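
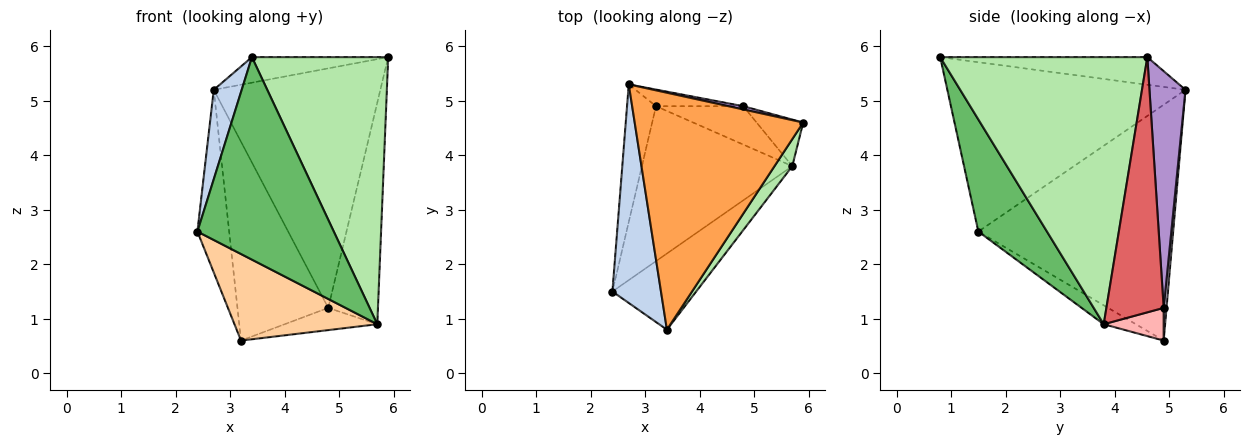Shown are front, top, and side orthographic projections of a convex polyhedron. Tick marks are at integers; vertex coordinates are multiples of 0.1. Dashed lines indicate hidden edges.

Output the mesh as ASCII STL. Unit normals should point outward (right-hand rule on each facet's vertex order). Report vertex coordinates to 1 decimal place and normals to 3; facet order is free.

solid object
 facet normal -0.980 0.160 -0.120
  outer loop
   vertex 3.2 4.9 0.6
   vertex 2.4 1.5 2.6
   vertex 2.7 5.3 5.2
  endloop
 endfacet
 facet normal -0.955 -0.112 0.274
  outer loop
   vertex 3.4 0.8 5.8
   vertex 2.7 5.3 5.2
   vertex 2.4 1.5 2.6
  endloop
 endfacet
 facet normal -0.161 0.106 0.981
  outer loop
   vertex 3.4 0.8 5.8
   vertex 5.9 4.6 5.8
   vertex 2.7 5.3 5.2
  endloop
 endfacet
 facet normal -0.109 -0.485 -0.868
  outer loop
   vertex 5.7 3.8 0.9
   vertex 2.4 1.5 2.6
   vertex 3.2 4.9 0.6
  endloop
 endfacet
 facet normal 0.426 -0.847 -0.318
  outer loop
   vertex 5.7 3.8 0.9
   vertex 3.4 0.8 5.8
   vertex 2.4 1.5 2.6
  endloop
 endfacet
 facet normal 0.834 -0.549 0.056
  outer loop
   vertex 5.7 3.8 0.9
   vertex 5.9 4.6 5.8
   vertex 3.4 0.8 5.8
  endloop
 endfacet
 facet normal 0.748 0.649 -0.137
  outer loop
   vertex 4.8 4.9 1.2
   vertex 5.9 4.6 5.8
   vertex 5.7 3.8 0.9
  endloop
 endfacet
 facet normal 0.309 0.477 -0.823
  outer loop
   vertex 4.8 4.9 1.2
   vertex 5.7 3.8 0.9
   vertex 3.2 4.9 0.6
  endloop
 endfacet
 facet normal 0.211 0.977 0.013
  outer loop
   vertex 4.8 4.9 1.2
   vertex 2.7 5.3 5.2
   vertex 5.9 4.6 5.8
  endloop
 endfacet
 facet normal 0.031 0.996 -0.083
  outer loop
   vertex 4.8 4.9 1.2
   vertex 3.2 4.9 0.6
   vertex 2.7 5.3 5.2
  endloop
 endfacet
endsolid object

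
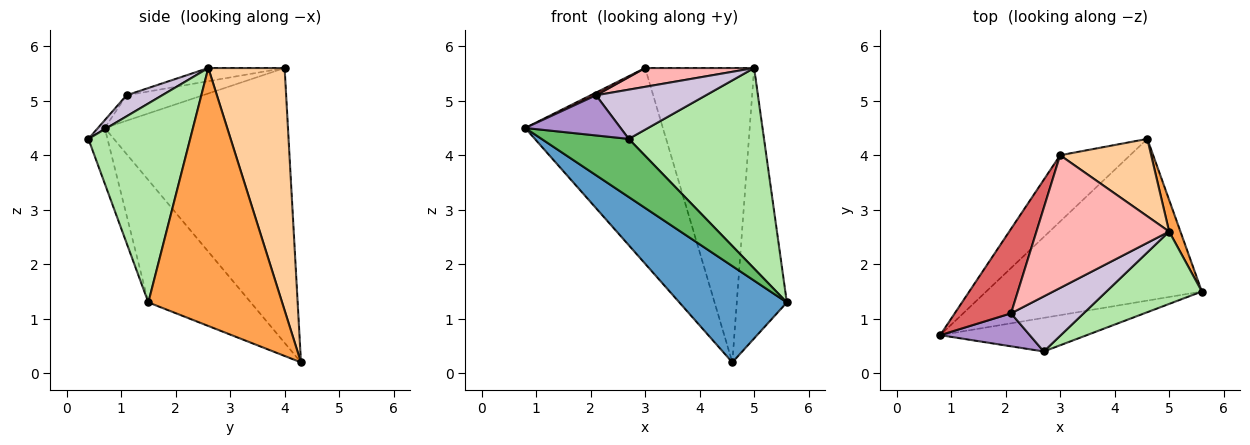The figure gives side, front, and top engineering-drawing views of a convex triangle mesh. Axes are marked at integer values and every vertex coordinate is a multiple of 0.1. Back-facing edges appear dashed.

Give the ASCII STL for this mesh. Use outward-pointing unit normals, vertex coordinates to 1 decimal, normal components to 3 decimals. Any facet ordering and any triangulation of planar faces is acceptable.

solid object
 facet normal -0.438 -0.460 -0.772
  outer loop
   vertex 4.6 4.3 0.2
   vertex 5.6 1.5 1.3
   vertex 0.8 0.7 4.5
  endloop
 endfacet
 facet normal -0.783 0.589 -0.199
  outer loop
   vertex 3.0 4.0 5.6
   vertex 4.6 4.3 0.2
   vertex 0.8 0.7 4.5
  endloop
 endfacet
 facet normal 0.936 0.350 0.041
  outer loop
   vertex 5.0 2.6 5.6
   vertex 5.6 1.5 1.3
   vertex 4.6 4.3 0.2
  endloop
 endfacet
 facet normal 0.561 0.801 0.211
  outer loop
   vertex 5.0 2.6 5.6
   vertex 4.6 4.3 0.2
   vertex 3.0 4.0 5.6
  endloop
 endfacet
 facet normal -0.186 -0.851 -0.492
  outer loop
   vertex 2.7 0.4 4.3
   vertex 0.8 0.7 4.5
   vertex 5.6 1.5 1.3
  endloop
 endfacet
 facet normal 0.578 -0.768 0.277
  outer loop
   vertex 2.7 0.4 4.3
   vertex 5.6 1.5 1.3
   vertex 5.0 2.6 5.6
  endloop
 endfacet
 facet normal -0.411 -0.029 0.911
  outer loop
   vertex 2.1 1.1 5.1
   vertex 3.0 4.0 5.6
   vertex 0.8 0.7 4.5
  endloop
 endfacet
 facet normal -0.098 -0.140 0.985
  outer loop
   vertex 2.1 1.1 5.1
   vertex 5.0 2.6 5.6
   vertex 3.0 4.0 5.6
  endloop
 endfacet
 facet normal -0.055 -0.772 0.634
  outer loop
   vertex 2.1 1.1 5.1
   vertex 0.8 0.7 4.5
   vertex 2.7 0.4 4.3
  endloop
 endfacet
 facet normal 0.211 -0.652 0.729
  outer loop
   vertex 2.1 1.1 5.1
   vertex 2.7 0.4 4.3
   vertex 5.0 2.6 5.6
  endloop
 endfacet
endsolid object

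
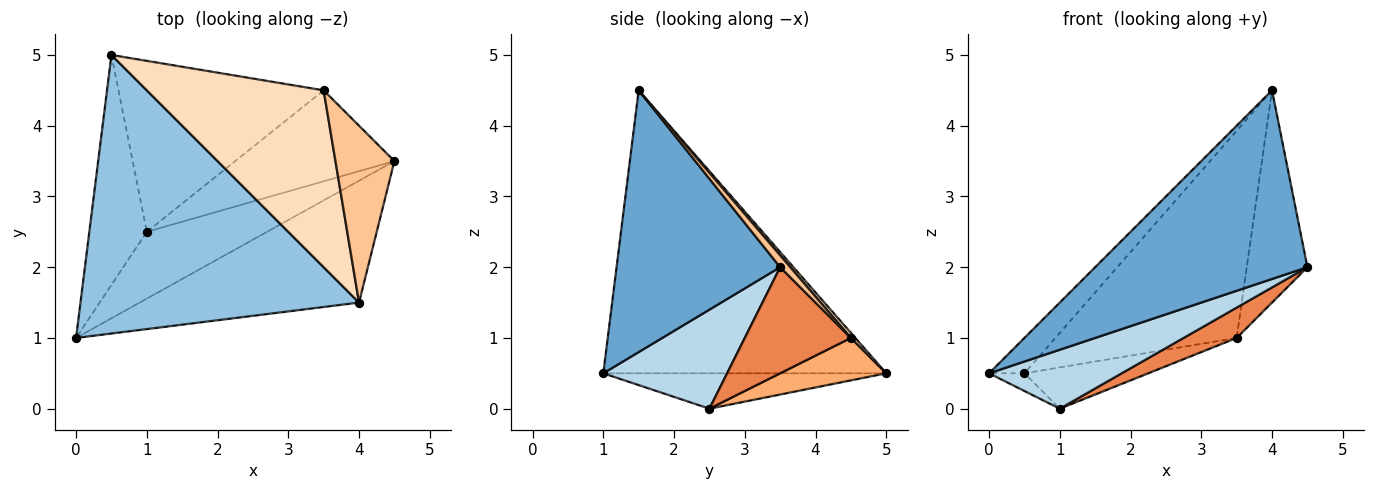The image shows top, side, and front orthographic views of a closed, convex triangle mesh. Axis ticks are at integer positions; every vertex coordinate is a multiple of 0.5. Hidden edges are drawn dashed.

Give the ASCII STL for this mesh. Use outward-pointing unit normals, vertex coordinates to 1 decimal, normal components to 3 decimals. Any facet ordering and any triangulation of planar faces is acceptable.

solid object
 facet normal 0.544 -0.705 -0.455
  outer loop
   vertex 4.0 1.5 4.5
   vertex 0.0 1.0 0.5
   vertex 4.5 3.5 2.0
  endloop
 endfacet
 facet normal -0.710 0.089 0.699
  outer loop
   vertex 4.0 1.5 4.5
   vertex 0.5 5.0 0.5
   vertex 0.0 1.0 0.5
  endloop
 endfacet
 facet normal 0.525 -0.563 -0.638
  outer loop
   vertex 1.0 2.5 0.0
   vertex 4.5 3.5 2.0
   vertex 0.0 1.0 0.5
  endloop
 endfacet
 facet normal -0.523 0.065 -0.850
  outer loop
   vertex 1.0 2.5 0.0
   vertex 0.0 1.0 0.5
   vertex 0.5 5.0 0.5
  endloop
 endfacet
 facet normal 0.535 -0.267 -0.802
  outer loop
   vertex 3.5 4.5 1.0
   vertex 4.5 3.5 2.0
   vertex 1.0 2.5 0.0
  endloop
 endfacet
 facet normal 0.197 0.230 -0.953
  outer loop
   vertex 3.5 4.5 1.0
   vertex 1.0 2.5 0.0
   vertex 0.5 5.0 0.5
  endloop
 endfacet
 facet normal 0.127 0.762 0.635
  outer loop
   vertex 3.5 4.5 1.0
   vertex 4.0 1.5 4.5
   vertex 4.5 3.5 2.0
  endloop
 endfacet
 facet normal 0.019 0.760 0.649
  outer loop
   vertex 3.5 4.5 1.0
   vertex 0.5 5.0 0.5
   vertex 4.0 1.5 4.5
  endloop
 endfacet
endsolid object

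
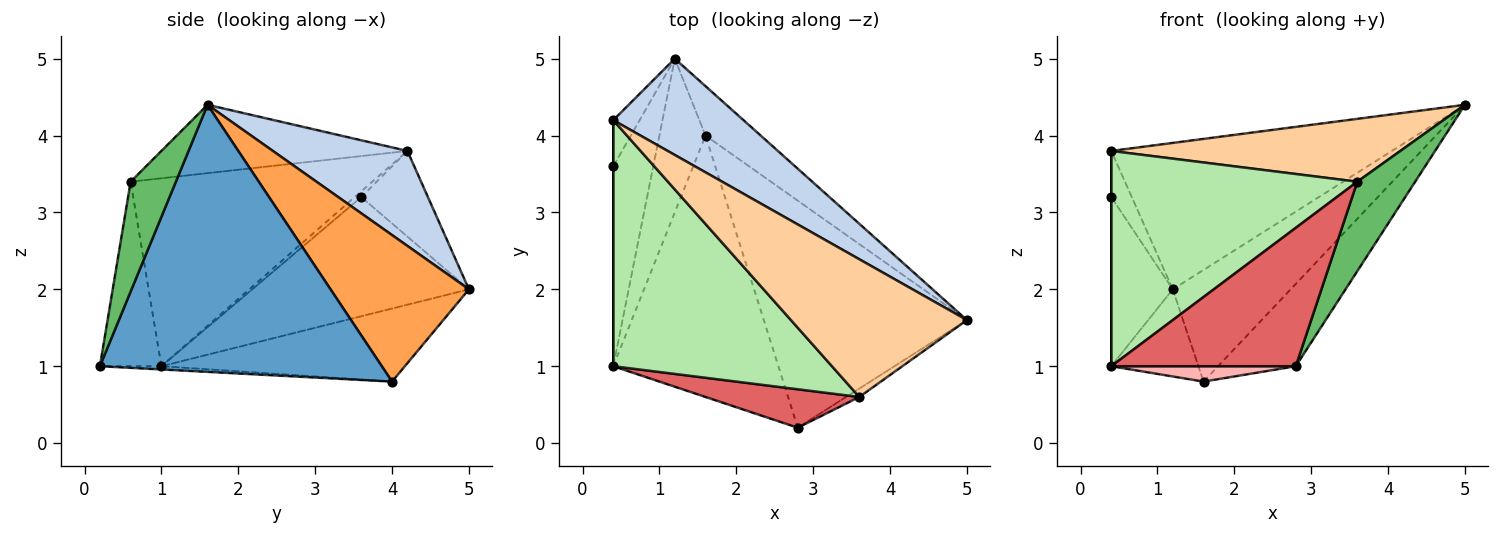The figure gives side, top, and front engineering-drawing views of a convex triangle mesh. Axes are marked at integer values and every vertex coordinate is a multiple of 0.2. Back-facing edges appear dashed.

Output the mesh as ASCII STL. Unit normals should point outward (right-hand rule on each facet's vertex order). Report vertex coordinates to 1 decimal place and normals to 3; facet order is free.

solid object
 facet normal 0.777 0.214 -0.591
  outer loop
   vertex 1.6 4.0 0.8
   vertex 5.0 1.6 4.4
   vertex 2.8 0.2 1.0
  endloop
 endfacet
 facet normal 0.372 0.776 0.510
  outer loop
   vertex 1.2 5.0 2.0
   vertex 0.4 4.2 3.8
   vertex 5.0 1.6 4.4
  endloop
 endfacet
 facet normal 0.732 0.623 -0.276
  outer loop
   vertex 1.2 5.0 2.0
   vertex 5.0 1.6 4.4
   vertex 1.6 4.0 0.8
  endloop
 endfacet
 facet normal -0.333 -0.391 0.858
  outer loop
   vertex 3.6 0.6 3.4
   vertex 5.0 1.6 4.4
   vertex 0.4 4.2 3.8
  endloop
 endfacet
 facet normal 0.614 -0.786 -0.074
  outer loop
   vertex 3.6 0.6 3.4
   vertex 2.8 0.2 1.0
   vertex 5.0 1.6 4.4
  endloop
 endfacet
 facet normal -0.543 -0.553 0.632
  outer loop
   vertex 0.4 1.0 1.0
   vertex 3.6 0.6 3.4
   vertex 0.4 4.2 3.8
  endloop
 endfacet
 facet normal -0.306 -0.917 0.255
  outer loop
   vertex 0.4 1.0 1.0
   vertex 2.8 0.2 1.0
   vertex 3.6 0.6 3.4
  endloop
 endfacet
 facet normal -0.020 -0.059 -0.998
  outer loop
   vertex 0.4 1.0 1.0
   vertex 1.6 4.0 0.8
   vertex 2.8 0.2 1.0
  endloop
 endfacet
 facet normal -0.809 0.290 -0.511
  outer loop
   vertex 0.4 1.0 1.0
   vertex 1.2 5.0 2.0
   vertex 1.6 4.0 0.8
  endloop
 endfacet
 facet normal -0.917 0.282 -0.282
  outer loop
   vertex 0.4 3.6 3.2
   vertex 0.4 4.2 3.8
   vertex 1.2 5.0 2.0
  endloop
 endfacet
 facet normal -1.000 0.000 0.000
  outer loop
   vertex 0.4 3.6 3.2
   vertex 0.4 1.0 1.0
   vertex 0.4 4.2 3.8
  endloop
 endfacet
 facet normal -0.915 0.260 -0.307
  outer loop
   vertex 0.4 3.6 3.2
   vertex 1.2 5.0 2.0
   vertex 0.4 1.0 1.0
  endloop
 endfacet
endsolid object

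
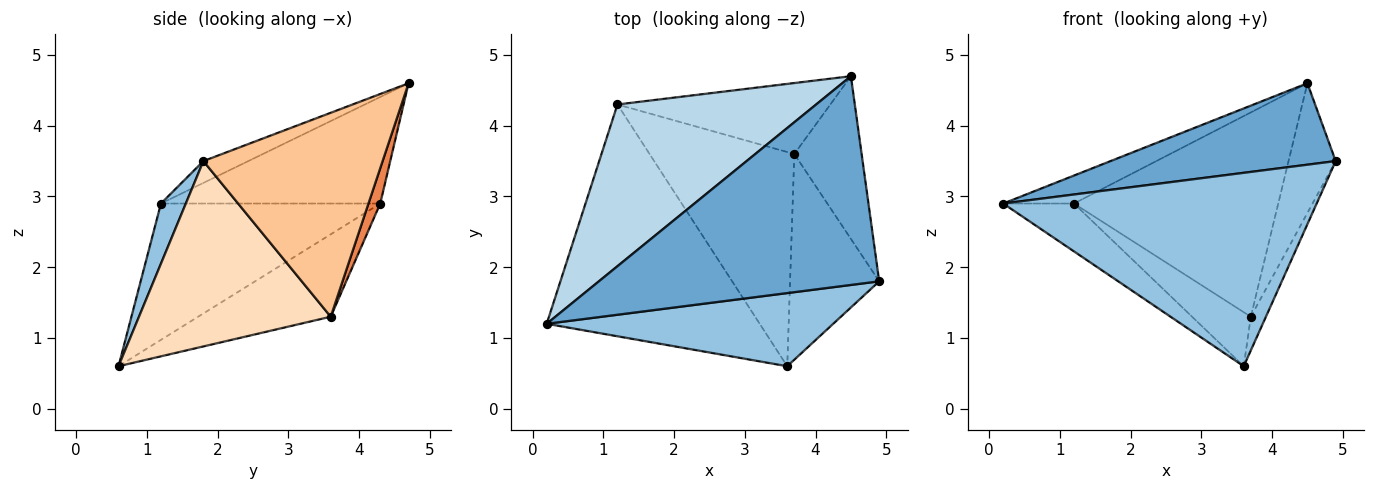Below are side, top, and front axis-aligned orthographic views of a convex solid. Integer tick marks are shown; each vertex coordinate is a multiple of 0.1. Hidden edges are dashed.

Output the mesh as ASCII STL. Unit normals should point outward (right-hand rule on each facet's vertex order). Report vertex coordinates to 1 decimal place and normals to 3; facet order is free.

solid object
 facet normal -0.072 -0.362 0.929
  outer loop
   vertex 4.5 4.7 4.6
   vertex 0.2 1.2 2.9
   vertex 4.9 1.8 3.5
  endloop
 endfacet
 facet normal 0.074 -0.933 0.353
  outer loop
   vertex 3.6 0.6 0.6
   vertex 4.9 1.8 3.5
   vertex 0.2 1.2 2.9
  endloop
 endfacet
 facet normal -0.467 0.151 0.871
  outer loop
   vertex 1.2 4.3 2.9
   vertex 0.2 1.2 2.9
   vertex 4.5 4.7 4.6
  endloop
 endfacet
 facet normal -0.531 0.171 -0.830
  outer loop
   vertex 1.2 4.3 2.9
   vertex 3.6 0.6 0.6
   vertex 0.2 1.2 2.9
  endloop
 endfacet
 facet normal 0.054 0.943 -0.328
  outer loop
   vertex 3.7 3.6 1.3
   vertex 1.2 4.3 2.9
   vertex 4.5 4.7 4.6
  endloop
 endfacet
 facet normal -0.483 0.214 -0.849
  outer loop
   vertex 3.7 3.6 1.3
   vertex 3.6 0.6 0.6
   vertex 1.2 4.3 2.9
  endloop
 endfacet
 facet normal 0.921 0.242 -0.304
  outer loop
   vertex 3.7 3.6 1.3
   vertex 4.5 4.7 4.6
   vertex 4.9 1.8 3.5
  endloop
 endfacet
 facet normal 0.899 0.071 -0.432
  outer loop
   vertex 3.7 3.6 1.3
   vertex 4.9 1.8 3.5
   vertex 3.6 0.6 0.6
  endloop
 endfacet
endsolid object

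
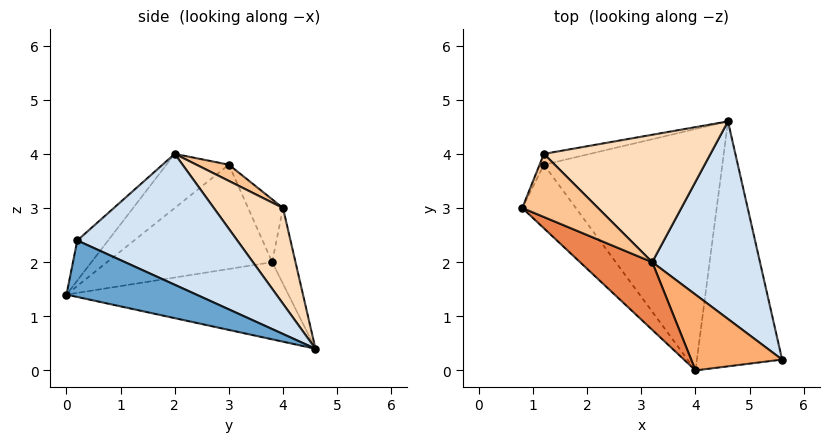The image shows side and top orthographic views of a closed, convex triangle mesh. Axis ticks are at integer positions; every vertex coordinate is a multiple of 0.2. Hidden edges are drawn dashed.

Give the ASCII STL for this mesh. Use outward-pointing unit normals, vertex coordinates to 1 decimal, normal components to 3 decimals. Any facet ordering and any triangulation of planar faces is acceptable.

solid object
 facet normal 0.536 -0.246 -0.808
  outer loop
   vertex 4.0 0.0 1.4
   vertex 4.6 4.6 0.4
   vertex 5.6 0.2 2.4
  endloop
 endfacet
 facet normal -0.768 -0.504 -0.395
  outer loop
   vertex 1.2 3.8 2.0
   vertex 4.0 0.0 1.4
   vertex 0.8 3.0 3.8
  endloop
 endfacet
 facet normal -0.393 -0.146 -0.908
  outer loop
   vertex 1.2 3.8 2.0
   vertex 4.6 4.6 0.4
   vertex 4.0 0.0 1.4
  endloop
 endfacet
 facet normal 0.700 0.421 0.576
  outer loop
   vertex 3.2 2.0 4.0
   vertex 5.6 0.2 2.4
   vertex 4.6 4.6 0.4
  endloop
 endfacet
 facet normal -0.369 -0.788 0.493
  outer loop
   vertex 3.2 2.0 4.0
   vertex 0.8 3.0 3.8
   vertex 4.0 0.0 1.4
  endloop
 endfacet
 facet normal -0.240 -0.804 0.544
  outer loop
   vertex 3.2 2.0 4.0
   vertex 4.0 0.0 1.4
   vertex 5.6 0.2 2.4
  endloop
 endfacet
 facet normal 0.172 0.573 0.802
  outer loop
   vertex 1.2 4.0 3.0
   vertex 0.8 3.0 3.8
   vertex 3.2 2.0 4.0
  endloop
 endfacet
 facet normal 0.365 0.682 0.634
  outer loop
   vertex 1.2 4.0 3.0
   vertex 3.2 2.0 4.0
   vertex 4.6 4.6 0.4
  endloop
 endfacet
 facet normal -0.943 0.325 -0.065
  outer loop
   vertex 1.2 4.0 3.0
   vertex 1.2 3.8 2.0
   vertex 0.8 3.0 3.8
  endloop
 endfacet
 facet normal -0.307 0.933 -0.187
  outer loop
   vertex 1.2 4.0 3.0
   vertex 4.6 4.6 0.4
   vertex 1.2 3.8 2.0
  endloop
 endfacet
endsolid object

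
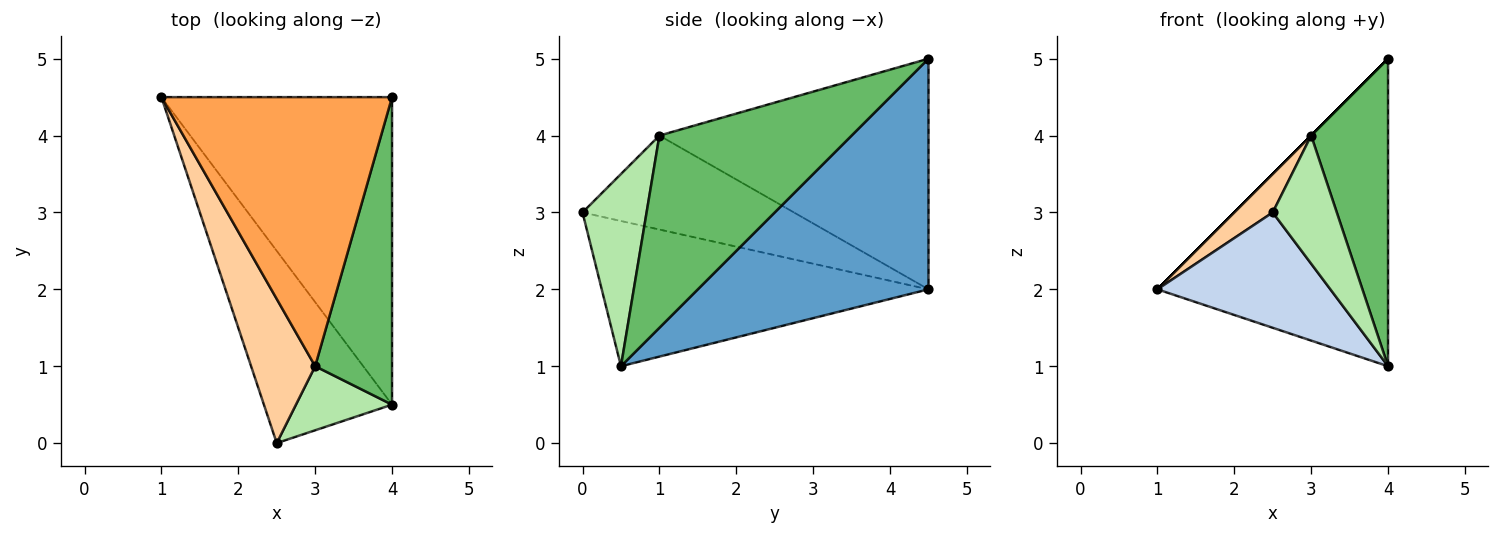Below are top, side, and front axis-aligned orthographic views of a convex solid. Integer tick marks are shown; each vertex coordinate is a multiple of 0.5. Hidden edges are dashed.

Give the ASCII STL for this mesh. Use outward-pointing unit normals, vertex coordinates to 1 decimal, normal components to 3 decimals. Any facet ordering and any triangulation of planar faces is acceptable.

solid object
 facet normal 0.577 0.577 -0.577
  outer loop
   vertex 4.0 0.5 1.0
   vertex 1.0 4.5 2.0
   vertex 4.0 4.5 5.0
  endloop
 endfacet
 facet normal -0.697 -0.369 -0.615
  outer loop
   vertex 4.0 0.5 1.0
   vertex 2.5 0.0 3.0
   vertex 1.0 4.5 2.0
  endloop
 endfacet
 facet normal -0.707 0.000 0.707
  outer loop
   vertex 3.0 1.0 4.0
   vertex 4.0 4.5 5.0
   vertex 1.0 4.5 2.0
  endloop
 endfacet
 facet normal -0.817 -0.149 0.557
  outer loop
   vertex 3.0 1.0 4.0
   vertex 1.0 4.5 2.0
   vertex 2.5 0.0 3.0
  endloop
 endfacet
 facet normal 0.870 -0.348 0.348
  outer loop
   vertex 3.0 1.0 4.0
   vertex 4.0 0.5 1.0
   vertex 4.0 4.5 5.0
  endloop
 endfacet
 facet normal 0.667 -0.667 0.333
  outer loop
   vertex 3.0 1.0 4.0
   vertex 2.5 0.0 3.0
   vertex 4.0 0.5 1.0
  endloop
 endfacet
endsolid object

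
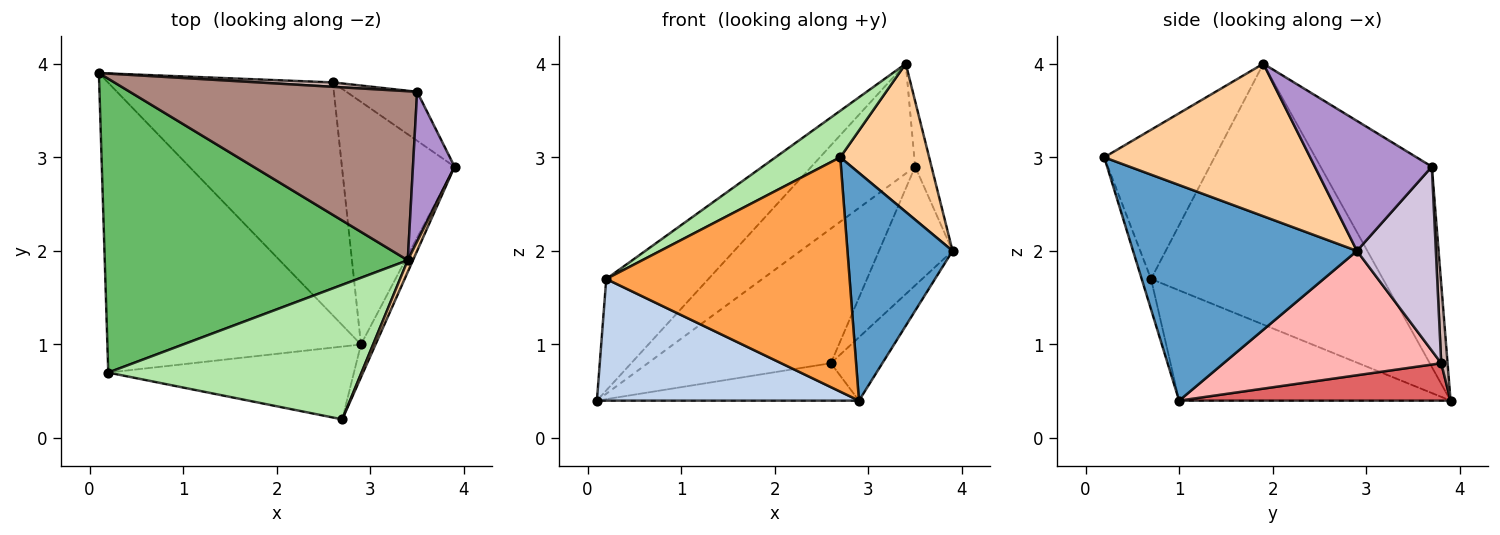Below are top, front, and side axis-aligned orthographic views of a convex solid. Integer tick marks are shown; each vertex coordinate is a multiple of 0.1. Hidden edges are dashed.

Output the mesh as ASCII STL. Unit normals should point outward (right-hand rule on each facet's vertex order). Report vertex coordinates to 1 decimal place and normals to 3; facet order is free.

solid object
 facet normal 0.904 -0.424 -0.061
  outer loop
   vertex 2.9 1.0 0.4
   vertex 3.9 2.9 2.0
   vertex 2.7 0.2 3.0
  endloop
 endfacet
 facet normal -0.372 -0.359 -0.856
  outer loop
   vertex 0.2 0.7 1.7
   vertex 0.1 3.9 0.4
   vertex 2.9 1.0 0.4
  endloop
 endfacet
 facet normal -0.037 -0.954 -0.296
  outer loop
   vertex 0.2 0.7 1.7
   vertex 2.9 1.0 0.4
   vertex 2.7 0.2 3.0
  endloop
 endfacet
 facet normal 0.918 -0.396 0.031
  outer loop
   vertex 3.4 1.9 4.0
   vertex 2.7 0.2 3.0
   vertex 3.9 2.9 2.0
  endloop
 endfacet
 facet normal -0.627 0.276 0.728
  outer loop
   vertex 3.4 1.9 4.0
   vertex 0.1 3.9 0.4
   vertex 0.2 0.7 1.7
  endloop
 endfacet
 facet normal -0.486 -0.285 0.826
  outer loop
   vertex 3.4 1.9 4.0
   vertex 0.2 0.7 1.7
   vertex 2.7 0.2 3.0
  endloop
 endfacet
 facet normal 0.162 0.157 -0.974
  outer loop
   vertex 2.6 3.8 0.8
   vertex 2.9 1.0 0.4
   vertex 0.1 3.9 0.4
  endloop
 endfacet
 facet normal 0.730 0.173 -0.661
  outer loop
   vertex 2.6 3.8 0.8
   vertex 3.9 2.9 2.0
   vertex 2.9 1.0 0.4
  endloop
 endfacet
 facet normal 0.944 0.132 0.302
  outer loop
   vertex 3.5 3.7 2.9
   vertex 3.4 1.9 4.0
   vertex 3.9 2.9 2.0
  endloop
 endfacet
 facet normal 0.704 0.656 -0.271
  outer loop
   vertex 3.5 3.7 2.9
   vertex 3.9 2.9 2.0
   vertex 2.6 3.8 0.8
  endloop
 endfacet
 facet normal -0.505 0.470 0.724
  outer loop
   vertex 3.5 3.7 2.9
   vertex 0.1 3.9 0.4
   vertex 3.4 1.9 4.0
  endloop
 endfacet
 facet normal 0.035 0.999 0.033
  outer loop
   vertex 3.5 3.7 2.9
   vertex 2.6 3.8 0.8
   vertex 0.1 3.9 0.4
  endloop
 endfacet
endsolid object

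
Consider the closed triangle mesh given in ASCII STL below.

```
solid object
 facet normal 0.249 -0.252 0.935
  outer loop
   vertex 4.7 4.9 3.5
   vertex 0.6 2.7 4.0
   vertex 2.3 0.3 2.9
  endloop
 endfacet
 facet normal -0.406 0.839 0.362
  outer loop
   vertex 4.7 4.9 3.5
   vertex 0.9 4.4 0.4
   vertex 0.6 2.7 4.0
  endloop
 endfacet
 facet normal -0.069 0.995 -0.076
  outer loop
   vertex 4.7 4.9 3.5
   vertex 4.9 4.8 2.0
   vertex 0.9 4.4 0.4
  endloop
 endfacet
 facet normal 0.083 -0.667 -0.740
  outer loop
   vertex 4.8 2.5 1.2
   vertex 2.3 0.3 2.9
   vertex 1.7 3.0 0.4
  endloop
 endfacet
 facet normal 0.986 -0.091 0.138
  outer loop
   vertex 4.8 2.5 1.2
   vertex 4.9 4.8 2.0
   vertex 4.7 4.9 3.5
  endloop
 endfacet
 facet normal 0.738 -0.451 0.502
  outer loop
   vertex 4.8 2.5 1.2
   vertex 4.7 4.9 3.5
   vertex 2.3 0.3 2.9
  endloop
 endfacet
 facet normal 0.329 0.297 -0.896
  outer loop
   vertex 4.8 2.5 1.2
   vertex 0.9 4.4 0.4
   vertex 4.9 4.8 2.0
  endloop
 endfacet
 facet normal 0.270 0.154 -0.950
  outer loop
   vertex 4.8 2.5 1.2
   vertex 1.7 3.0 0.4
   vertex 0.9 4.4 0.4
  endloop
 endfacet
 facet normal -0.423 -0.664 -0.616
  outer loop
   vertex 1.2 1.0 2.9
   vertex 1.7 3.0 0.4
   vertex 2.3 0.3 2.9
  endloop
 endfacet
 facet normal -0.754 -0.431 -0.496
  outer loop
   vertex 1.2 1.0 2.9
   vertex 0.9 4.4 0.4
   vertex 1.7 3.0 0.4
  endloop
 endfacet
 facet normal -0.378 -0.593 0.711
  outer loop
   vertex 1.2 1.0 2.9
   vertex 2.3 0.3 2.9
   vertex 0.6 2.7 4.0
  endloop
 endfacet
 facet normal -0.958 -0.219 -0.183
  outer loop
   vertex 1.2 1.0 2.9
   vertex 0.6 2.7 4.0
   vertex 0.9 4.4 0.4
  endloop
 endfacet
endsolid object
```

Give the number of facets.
12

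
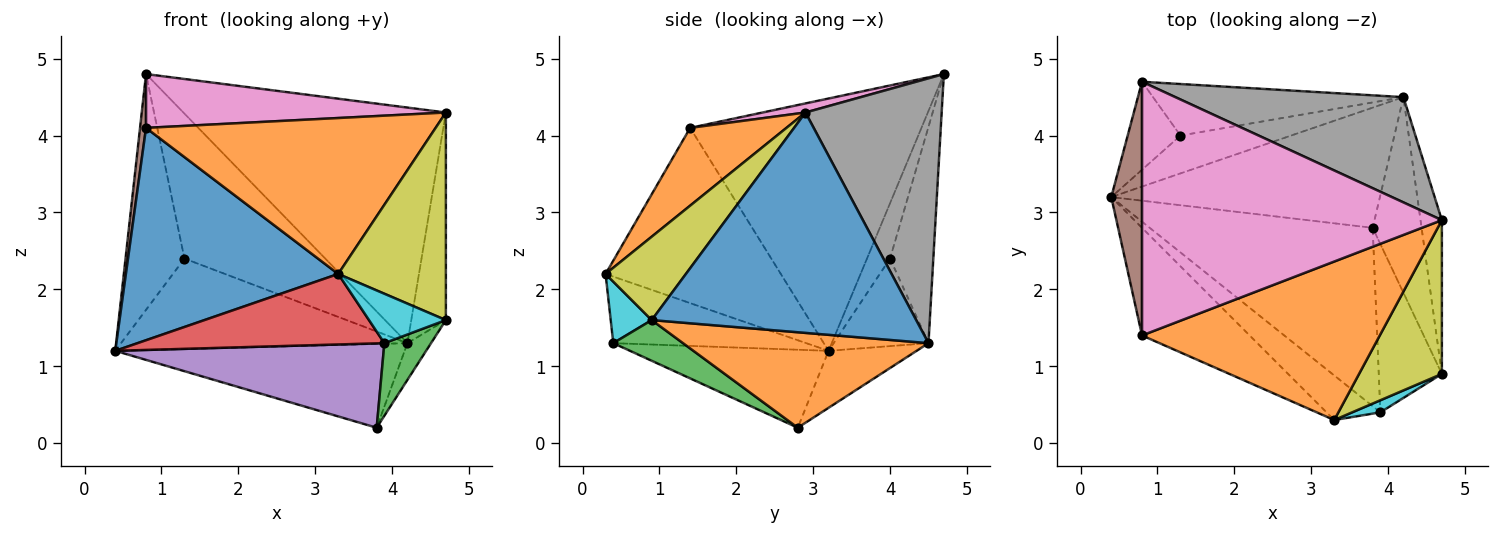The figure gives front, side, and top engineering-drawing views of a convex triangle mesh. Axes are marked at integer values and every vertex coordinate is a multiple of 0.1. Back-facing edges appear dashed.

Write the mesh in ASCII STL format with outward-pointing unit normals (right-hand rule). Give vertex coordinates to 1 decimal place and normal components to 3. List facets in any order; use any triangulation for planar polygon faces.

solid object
 facet normal -0.593 -0.718 -0.364
  outer loop
   vertex 0.8 1.4 4.1
   vertex 0.4 3.2 1.2
   vertex 3.3 0.3 2.2
  endloop
 endfacet
 facet normal 0.227 -0.683 0.694
  outer loop
   vertex 0.8 1.4 4.1
   vertex 3.3 0.3 2.2
   vertex 4.7 2.9 4.3
  endloop
 endfacet
 facet normal -0.171 0.563 -0.808
  outer loop
   vertex 4.2 4.5 1.3
   vertex 3.8 2.8 0.2
   vertex 0.4 3.2 1.2
  endloop
 endfacet
 facet normal -0.551 -0.705 -0.446
  outer loop
   vertex 3.9 0.4 1.3
   vertex 3.3 0.3 2.2
   vertex 0.4 3.2 1.2
  endloop
 endfacet
 facet normal -0.301 -0.408 -0.862
  outer loop
   vertex 3.9 0.4 1.3
   vertex 0.4 3.2 1.2
   vertex 3.8 2.8 0.2
  endloop
 endfacet
 facet normal -0.992 -0.026 0.121
  outer loop
   vertex 0.8 4.7 4.8
   vertex 0.4 3.2 1.2
   vertex 0.8 1.4 4.1
  endloop
 endfacet
 facet normal 0.030 -0.207 0.978
  outer loop
   vertex 0.8 4.7 4.8
   vertex 0.8 1.4 4.1
   vertex 4.7 2.9 4.3
  endloop
 endfacet
 facet normal 0.428 0.825 0.369
  outer loop
   vertex 0.8 4.7 4.8
   vertex 4.7 2.9 4.3
   vertex 4.2 4.5 1.3
  endloop
 endfacet
 facet normal 0.514 -0.689 0.511
  outer loop
   vertex 4.7 0.9 1.6
   vertex 4.7 2.9 4.3
   vertex 3.3 0.3 2.2
  endloop
 endfacet
 facet normal 0.460 -0.863 0.211
  outer loop
   vertex 4.7 0.9 1.6
   vertex 3.3 0.3 2.2
   vertex 3.9 0.4 1.3
  endloop
 endfacet
 facet normal 0.987 0.129 -0.096
  outer loop
   vertex 4.7 0.9 1.6
   vertex 4.2 4.5 1.3
   vertex 4.7 2.9 4.3
  endloop
 endfacet
 facet normal 0.887 0.085 -0.454
  outer loop
   vertex 4.7 0.9 1.6
   vertex 3.8 2.8 0.2
   vertex 4.2 4.5 1.3
  endloop
 endfacet
 facet normal 0.509 -0.341 -0.790
  outer loop
   vertex 4.7 0.9 1.6
   vertex 3.9 0.4 1.3
   vertex 3.8 2.8 0.2
  endloop
 endfacet
 facet normal -0.292 0.882 -0.369
  outer loop
   vertex 1.3 4.0 2.4
   vertex 4.2 4.5 1.3
   vertex 0.4 3.2 1.2
  endloop
 endfacet
 facet normal -0.344 0.880 -0.328
  outer loop
   vertex 1.3 4.0 2.4
   vertex 0.4 3.2 1.2
   vertex 0.8 4.7 4.8
  endloop
 endfacet
 facet normal -0.278 0.905 -0.322
  outer loop
   vertex 1.3 4.0 2.4
   vertex 0.8 4.7 4.8
   vertex 4.2 4.5 1.3
  endloop
 endfacet
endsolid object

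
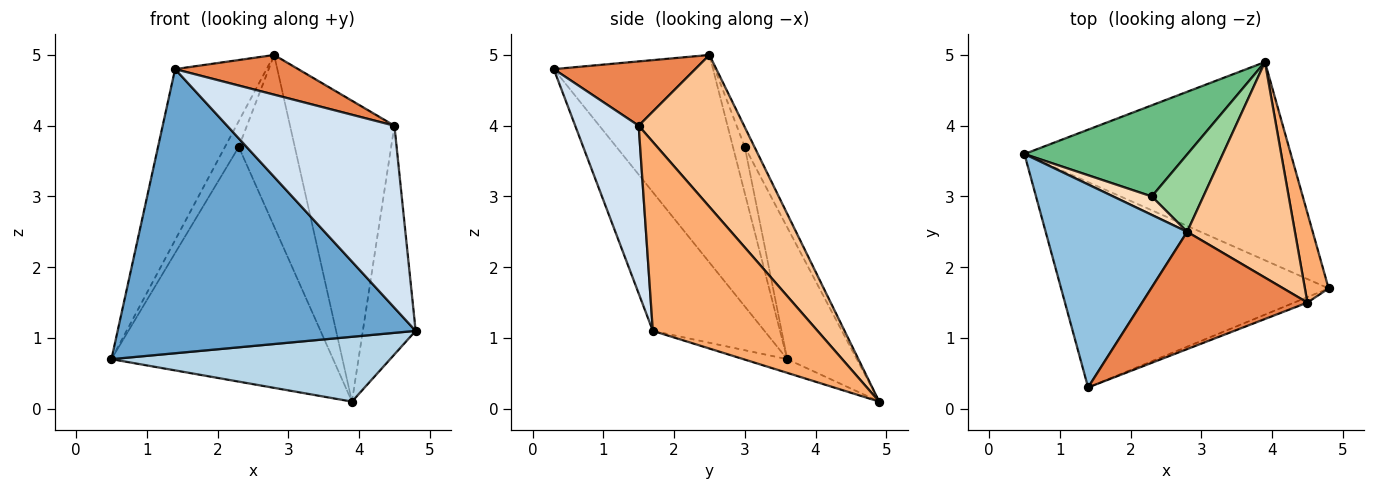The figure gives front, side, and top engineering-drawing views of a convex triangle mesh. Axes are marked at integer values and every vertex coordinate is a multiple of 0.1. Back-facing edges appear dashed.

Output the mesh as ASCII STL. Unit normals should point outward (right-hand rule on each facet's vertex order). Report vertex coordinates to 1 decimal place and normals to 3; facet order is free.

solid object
 facet normal -0.291 -0.776 -0.560
  outer loop
   vertex 1.4 0.3 4.8
   vertex 0.5 3.6 0.7
   vertex 4.8 1.7 1.1
  endloop
 endfacet
 facet normal -0.746 0.429 0.509
  outer loop
   vertex 2.8 2.5 5.0
   vertex 0.5 3.6 0.7
   vertex 1.4 0.3 4.8
  endloop
 endfacet
 facet normal -0.049 -0.310 -0.949
  outer loop
   vertex 3.9 4.9 0.1
   vertex 4.8 1.7 1.1
   vertex 0.5 3.6 0.7
  endloop
 endfacet
 facet normal 0.355 -0.935 -0.028
  outer loop
   vertex 4.5 1.5 4.0
   vertex 1.4 0.3 4.8
   vertex 4.8 1.7 1.1
  endloop
 endfacet
 facet normal 0.346 -0.301 0.889
  outer loop
   vertex 4.5 1.5 4.0
   vertex 2.8 2.5 5.0
   vertex 1.4 0.3 4.8
  endloop
 endfacet
 facet normal 0.946 0.303 0.119
  outer loop
   vertex 4.5 1.5 4.0
   vertex 4.8 1.7 1.1
   vertex 3.9 4.9 0.1
  endloop
 endfacet
 facet normal 0.634 0.628 0.450
  outer loop
   vertex 4.5 1.5 4.0
   vertex 3.9 4.9 0.1
   vertex 2.8 2.5 5.0
  endloop
 endfacet
 facet normal -0.572 0.667 0.477
  outer loop
   vertex 2.3 3.0 3.7
   vertex 0.5 3.6 0.7
   vertex 2.8 2.5 5.0
  endloop
 endfacet
 facet normal -0.281 0.895 0.347
  outer loop
   vertex 2.3 3.0 3.7
   vertex 3.9 4.9 0.1
   vertex 0.5 3.6 0.7
  endloop
 endfacet
 facet normal -0.155 0.900 0.406
  outer loop
   vertex 2.3 3.0 3.7
   vertex 2.8 2.5 5.0
   vertex 3.9 4.9 0.1
  endloop
 endfacet
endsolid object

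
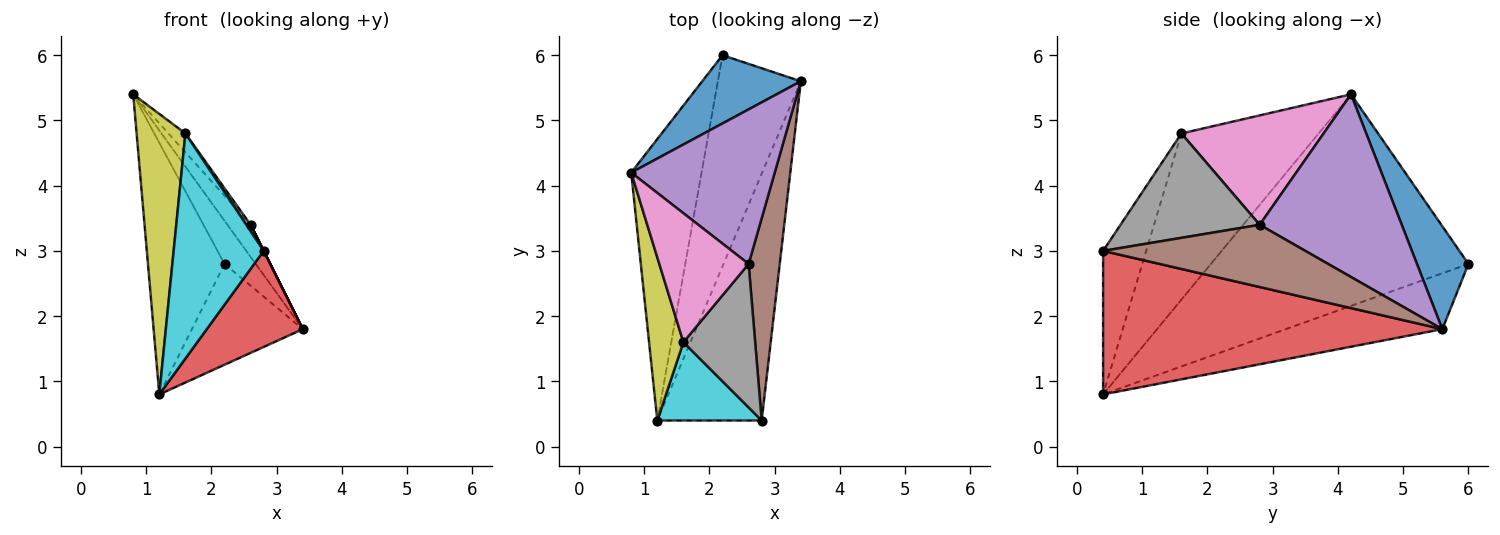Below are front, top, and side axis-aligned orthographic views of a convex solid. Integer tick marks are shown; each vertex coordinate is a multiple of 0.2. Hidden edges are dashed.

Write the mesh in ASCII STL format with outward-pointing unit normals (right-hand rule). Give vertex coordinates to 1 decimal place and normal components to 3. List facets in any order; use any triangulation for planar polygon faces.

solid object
 facet normal 0.662 0.401 0.634
  outer loop
   vertex 2.2 6.0 2.8
   vertex 0.8 4.2 5.4
   vertex 3.4 5.6 1.8
  endloop
 endfacet
 facet normal -0.913 0.272 -0.304
  outer loop
   vertex 2.2 6.0 2.8
   vertex 1.2 0.4 0.8
   vertex 0.8 4.2 5.4
  endloop
 endfacet
 facet normal -0.520 0.368 -0.771
  outer loop
   vertex 2.2 6.0 2.8
   vertex 3.4 5.6 1.8
   vertex 1.2 0.4 0.8
  endloop
 endfacet
 facet normal 0.788 -0.223 -0.573
  outer loop
   vertex 2.8 0.4 3.0
   vertex 1.2 0.4 0.8
   vertex 3.4 5.6 1.8
  endloop
 endfacet
 facet normal 0.780 0.127 0.613
  outer loop
   vertex 2.6 2.8 3.4
   vertex 3.4 5.6 1.8
   vertex 0.8 4.2 5.4
  endloop
 endfacet
 facet normal 0.894 0.000 0.447
  outer loop
   vertex 2.6 2.8 3.4
   vertex 2.8 0.4 3.0
   vertex 3.4 5.6 1.8
  endloop
 endfacet
 facet normal 0.771 0.092 0.630
  outer loop
   vertex 1.6 1.6 4.8
   vertex 2.6 2.8 3.4
   vertex 0.8 4.2 5.4
  endloop
 endfacet
 facet normal 0.824 -0.026 0.566
  outer loop
   vertex 1.6 1.6 4.8
   vertex 2.8 0.4 3.0
   vertex 2.6 2.8 3.4
  endloop
 endfacet
 facet normal -0.925 -0.329 0.191
  outer loop
   vertex 1.6 1.6 4.8
   vertex 0.8 4.2 5.4
   vertex 1.2 0.4 0.8
  endloop
 endfacet
 facet normal -0.412 -0.861 0.299
  outer loop
   vertex 1.6 1.6 4.8
   vertex 1.2 0.4 0.8
   vertex 2.8 0.4 3.0
  endloop
 endfacet
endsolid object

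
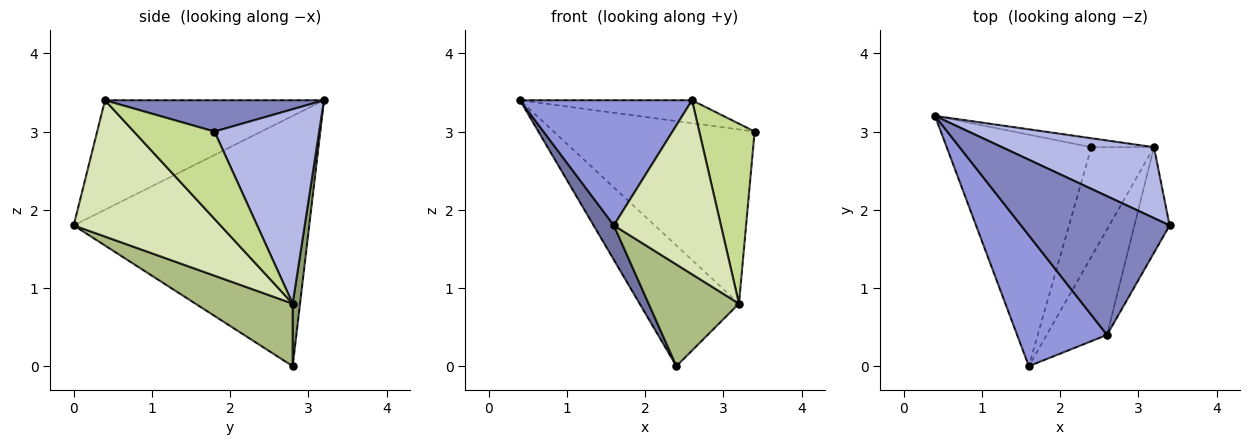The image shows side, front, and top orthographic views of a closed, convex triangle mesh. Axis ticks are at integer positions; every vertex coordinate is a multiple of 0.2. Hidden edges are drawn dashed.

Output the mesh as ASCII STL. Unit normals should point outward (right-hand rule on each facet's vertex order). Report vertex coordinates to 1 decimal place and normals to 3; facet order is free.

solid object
 facet normal -0.863 -0.074 -0.499
  outer loop
   vertex 2.4 2.8 0.0
   vertex 1.6 0.0 1.8
   vertex 0.4 3.2 3.4
  endloop
 endfacet
 facet normal 0.203 0.160 0.966
  outer loop
   vertex 2.6 0.4 3.4
   vertex 3.4 1.8 3.0
   vertex 0.4 3.2 3.4
  endloop
 endfacet
 facet normal -0.661 -0.519 0.543
  outer loop
   vertex 2.6 0.4 3.4
   vertex 0.4 3.2 3.4
   vertex 1.6 0.0 1.8
  endloop
 endfacet
 facet normal 0.435 0.834 0.340
  outer loop
   vertex 3.2 2.8 0.8
   vertex 0.4 3.2 3.4
   vertex 3.4 1.8 3.0
  endloop
 endfacet
 facet normal 0.074 0.995 -0.074
  outer loop
   vertex 3.2 2.8 0.8
   vertex 2.4 2.8 0.0
   vertex 0.4 3.2 3.4
  endloop
 endfacet
 facet normal 0.591 -0.549 -0.591
  outer loop
   vertex 3.2 2.8 0.8
   vertex 1.6 0.0 1.8
   vertex 2.4 2.8 0.0
  endloop
 endfacet
 facet normal 0.782 -0.537 -0.315
  outer loop
   vertex 3.2 2.8 0.8
   vertex 3.4 1.8 3.0
   vertex 2.6 0.4 3.4
  endloop
 endfacet
 facet normal 0.761 -0.555 -0.337
  outer loop
   vertex 3.2 2.8 0.8
   vertex 2.6 0.4 3.4
   vertex 1.6 0.0 1.8
  endloop
 endfacet
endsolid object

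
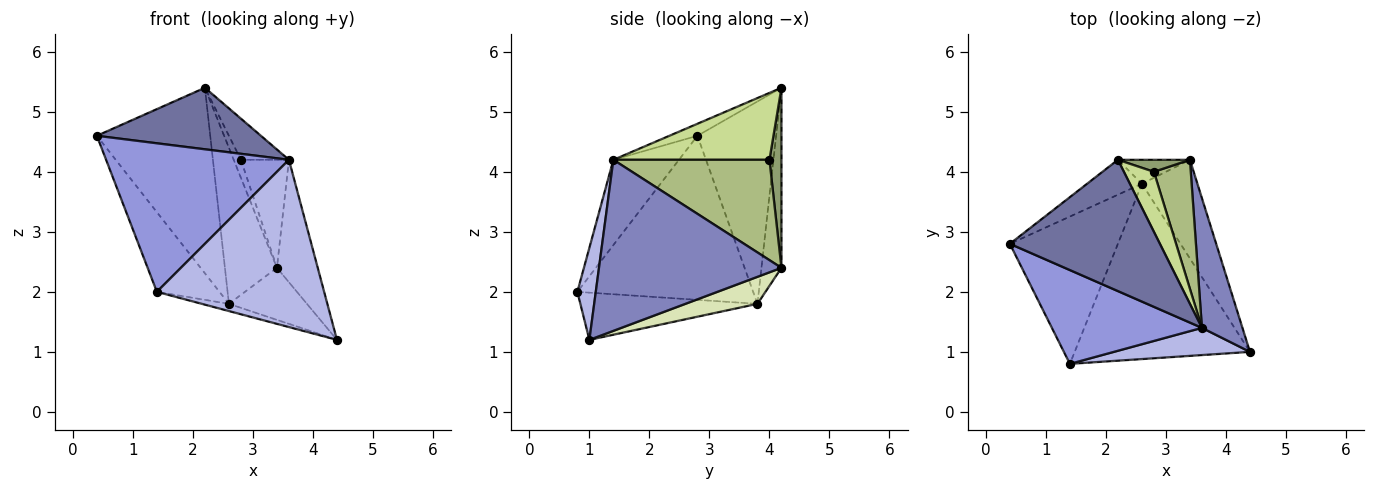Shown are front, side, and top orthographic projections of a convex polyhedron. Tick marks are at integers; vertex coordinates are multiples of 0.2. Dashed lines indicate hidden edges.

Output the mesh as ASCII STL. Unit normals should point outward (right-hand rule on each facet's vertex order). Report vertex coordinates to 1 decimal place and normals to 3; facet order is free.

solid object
 facet normal -0.072 -0.423 0.903
  outer loop
   vertex 3.6 1.4 4.2
   vertex 2.2 4.2 5.4
   vertex 0.4 2.8 4.6
  endloop
 endfacet
 facet normal 0.951 0.213 0.225
  outer loop
   vertex 3.6 1.4 4.2
   vertex 4.4 1.0 1.2
   vertex 3.4 4.2 2.4
  endloop
 endfacet
 facet normal -0.290 -0.809 0.511
  outer loop
   vertex 1.4 0.8 2.0
   vertex 3.6 1.4 4.2
   vertex 0.4 2.8 4.6
  endloop
 endfacet
 facet normal 0.108 -0.981 0.160
  outer loop
   vertex 1.4 0.8 2.0
   vertex 4.4 1.0 1.2
   vertex 3.6 1.4 4.2
  endloop
 endfacet
 facet normal 0.811 0.487 0.324
  outer loop
   vertex 2.8 4.0 4.2
   vertex 3.4 4.2 2.4
   vertex 2.2 4.2 5.4
  endloop
 endfacet
 facet normal 0.902 0.277 0.331
  outer loop
   vertex 2.8 4.0 4.2
   vertex 3.6 1.4 4.2
   vertex 3.4 4.2 2.4
  endloop
 endfacet
 facet normal 0.878 0.270 0.394
  outer loop
   vertex 2.8 4.0 4.2
   vertex 2.2 4.2 5.4
   vertex 3.6 1.4 4.2
  endloop
 endfacet
 facet normal 0.395 0.428 -0.813
  outer loop
   vertex 2.6 3.8 1.8
   vertex 3.4 4.2 2.4
   vertex 4.4 1.0 1.2
  endloop
 endfacet
 facet normal -0.260 0.040 -0.965
  outer loop
   vertex 2.6 3.8 1.8
   vertex 4.4 1.0 1.2
   vertex 1.4 0.8 2.0
  endloop
 endfacet
 facet normal -0.801 0.285 -0.527
  outer loop
   vertex 2.6 3.8 1.8
   vertex 1.4 0.8 2.0
   vertex 0.4 2.8 4.6
  endloop
 endfacet
 facet normal -0.564 0.812 -0.153
  outer loop
   vertex 2.6 3.8 1.8
   vertex 0.4 2.8 4.6
   vertex 2.2 4.2 5.4
  endloop
 endfacet
 facet normal -0.355 0.924 -0.142
  outer loop
   vertex 2.6 3.8 1.8
   vertex 2.2 4.2 5.4
   vertex 3.4 4.2 2.4
  endloop
 endfacet
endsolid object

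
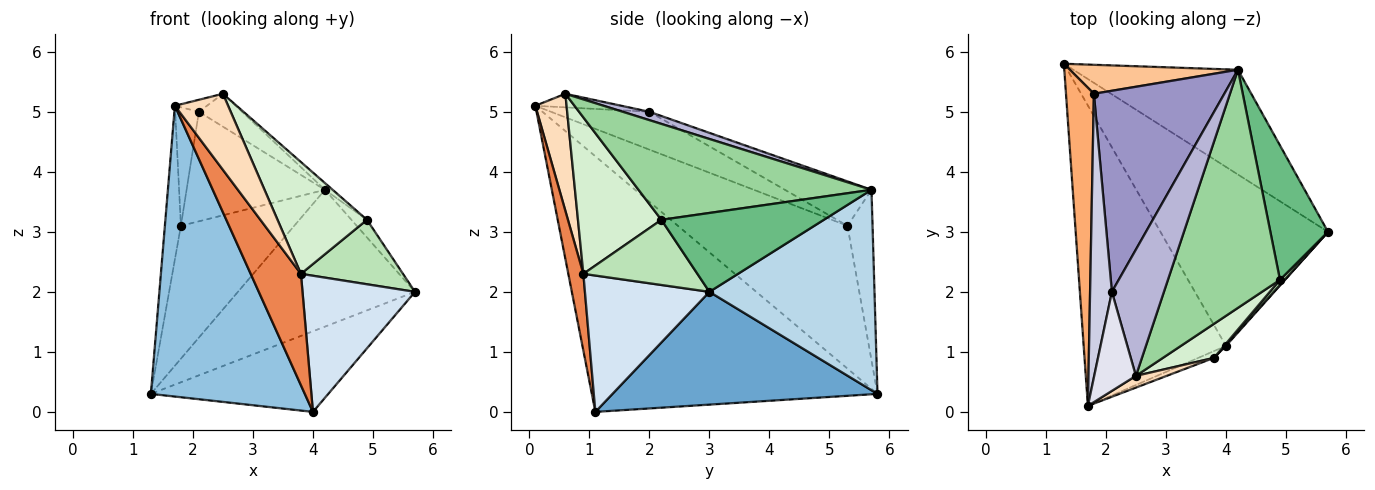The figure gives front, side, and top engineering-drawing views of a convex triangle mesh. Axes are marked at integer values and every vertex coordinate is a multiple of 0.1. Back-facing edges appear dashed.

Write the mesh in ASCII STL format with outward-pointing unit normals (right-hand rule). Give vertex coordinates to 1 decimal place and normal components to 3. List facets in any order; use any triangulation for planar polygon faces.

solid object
 facet normal 0.523 0.350 -0.777
  outer loop
   vertex 4.0 1.1 0.0
   vertex 1.3 5.8 0.3
   vertex 5.7 3.0 2.0
  endloop
 endfacet
 facet normal -0.790 -0.426 -0.440
  outer loop
   vertex 4.0 1.1 0.0
   vertex 1.7 0.1 5.1
   vertex 1.3 5.8 0.3
  endloop
 endfacet
 facet normal 0.595 0.638 -0.489
  outer loop
   vertex 4.2 5.7 3.7
   vertex 5.7 3.0 2.0
   vertex 1.3 5.8 0.3
  endloop
 endfacet
 facet normal 0.742 -0.670 0.006
  outer loop
   vertex 3.8 0.9 2.3
   vertex 4.0 1.1 0.0
   vertex 5.7 3.0 2.0
  endloop
 endfacet
 facet normal 0.287 -0.956 -0.058
  outer loop
   vertex 3.8 0.9 2.3
   vertex 1.7 0.1 5.1
   vertex 4.0 1.1 0.0
  endloop
 endfacet
 facet normal -0.977 0.092 0.191
  outer loop
   vertex 1.8 5.3 3.1
   vertex 1.3 5.8 0.3
   vertex 1.7 0.1 5.1
  endloop
 endfacet
 facet normal -0.211 0.955 0.208
  outer loop
   vertex 1.8 5.3 3.1
   vertex 4.2 5.7 3.7
   vertex 1.3 5.8 0.3
  endloop
 endfacet
 facet normal 0.501 -0.855 0.132
  outer loop
   vertex 2.5 0.6 5.3
   vertex 1.7 0.1 5.1
   vertex 3.8 0.9 2.3
  endloop
 endfacet
 facet normal 0.805 0.077 0.588
  outer loop
   vertex 4.9 2.2 3.2
   vertex 5.7 3.0 2.0
   vertex 4.2 5.7 3.7
  endloop
 endfacet
 facet normal 0.650 0.022 0.759
  outer loop
   vertex 4.9 2.2 3.2
   vertex 4.2 5.7 3.7
   vertex 2.5 0.6 5.3
  endloop
 endfacet
 facet normal 0.744 -0.666 0.052
  outer loop
   vertex 4.9 2.2 3.2
   vertex 3.8 0.9 2.3
   vertex 5.7 3.0 2.0
  endloop
 endfacet
 facet normal 0.666 -0.714 0.217
  outer loop
   vertex 4.9 2.2 3.2
   vertex 2.5 0.6 5.3
   vertex 3.8 0.9 2.3
  endloop
 endfacet
 facet normal -0.287 0.458 0.841
  outer loop
   vertex 2.1 2.0 5.0
   vertex 4.2 5.7 3.7
   vertex 1.8 5.3 3.1
  endloop
 endfacet
 facet normal 0.154 0.249 0.956
  outer loop
   vertex 2.1 2.0 5.0
   vertex 2.5 0.6 5.3
   vertex 4.2 5.7 3.7
  endloop
 endfacet
 facet normal -0.848 0.204 0.489
  outer loop
   vertex 2.1 2.0 5.0
   vertex 1.8 5.3 3.1
   vertex 1.7 0.1 5.1
  endloop
 endfacet
 facet normal -0.308 0.114 0.945
  outer loop
   vertex 2.1 2.0 5.0
   vertex 1.7 0.1 5.1
   vertex 2.5 0.6 5.3
  endloop
 endfacet
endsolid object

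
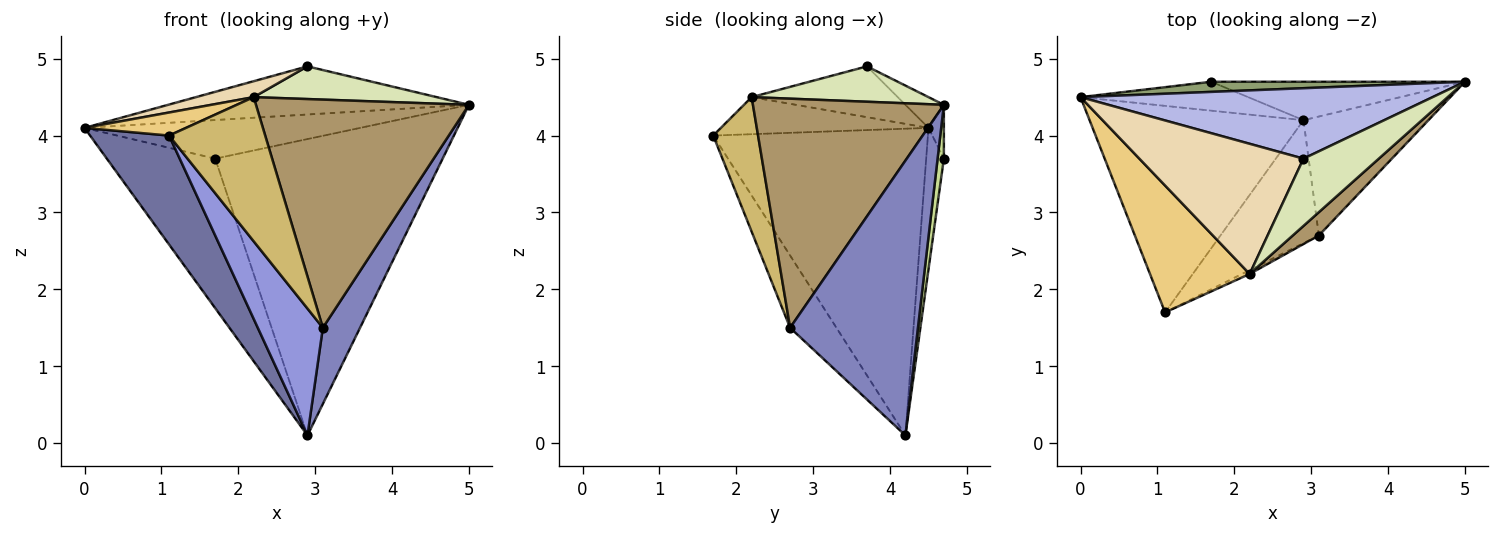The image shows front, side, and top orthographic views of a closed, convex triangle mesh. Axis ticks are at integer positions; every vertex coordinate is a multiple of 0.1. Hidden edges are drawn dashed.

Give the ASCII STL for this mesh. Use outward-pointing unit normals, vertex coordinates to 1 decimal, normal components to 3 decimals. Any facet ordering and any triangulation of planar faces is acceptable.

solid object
 facet normal -0.785 -0.289 -0.548
  outer loop
   vertex 2.9 4.2 0.1
   vertex 1.1 1.7 4.0
   vertex 0.0 4.5 4.1
  endloop
 endfacet
 facet normal 0.880 -0.256 -0.400
  outer loop
   vertex 3.1 2.7 1.5
   vertex 2.9 4.2 0.1
   vertex 5.0 4.7 4.4
  endloop
 endfacet
 facet normal -0.455 -0.639 -0.620
  outer loop
   vertex 3.1 2.7 1.5
   vertex 1.1 1.7 4.0
   vertex 2.9 4.2 0.1
  endloop
 endfacet
 facet normal -0.072 0.563 0.823
  outer loop
   vertex 2.9 3.7 4.9
   vertex 5.0 4.7 4.4
   vertex 0.0 4.5 4.1
  endloop
 endfacet
 facet normal -0.054 0.966 0.254
  outer loop
   vertex 1.7 4.7 3.7
   vertex 0.0 4.5 4.1
   vertex 5.0 4.7 4.4
  endloop
 endfacet
 facet normal -0.158 0.969 -0.187
  outer loop
   vertex 1.7 4.7 3.7
   vertex 2.9 4.2 0.1
   vertex 0.0 4.5 4.1
  endloop
 endfacet
 facet normal 0.027 0.991 -0.129
  outer loop
   vertex 1.7 4.7 3.7
   vertex 5.0 4.7 4.4
   vertex 2.9 4.2 0.1
  endloop
 endfacet
 facet normal 0.389 -0.402 0.829
  outer loop
   vertex 2.2 2.2 4.5
   vertex 5.0 4.7 4.4
   vertex 2.9 3.7 4.9
  endloop
 endfacet
 facet normal 0.666 -0.742 0.076
  outer loop
   vertex 2.2 2.2 4.5
   vertex 3.1 2.7 1.5
   vertex 5.0 4.7 4.4
  endloop
 endfacet
 facet normal 0.423 -0.906 -0.024
  outer loop
   vertex 2.2 2.2 4.5
   vertex 1.1 1.7 4.0
   vertex 3.1 2.7 1.5
  endloop
 endfacet
 facet normal -0.344 -0.168 0.924
  outer loop
   vertex 2.2 2.2 4.5
   vertex 0.0 4.5 4.1
   vertex 1.1 1.7 4.0
  endloop
 endfacet
 facet normal -0.294 -0.116 0.949
  outer loop
   vertex 2.2 2.2 4.5
   vertex 2.9 3.7 4.9
   vertex 0.0 4.5 4.1
  endloop
 endfacet
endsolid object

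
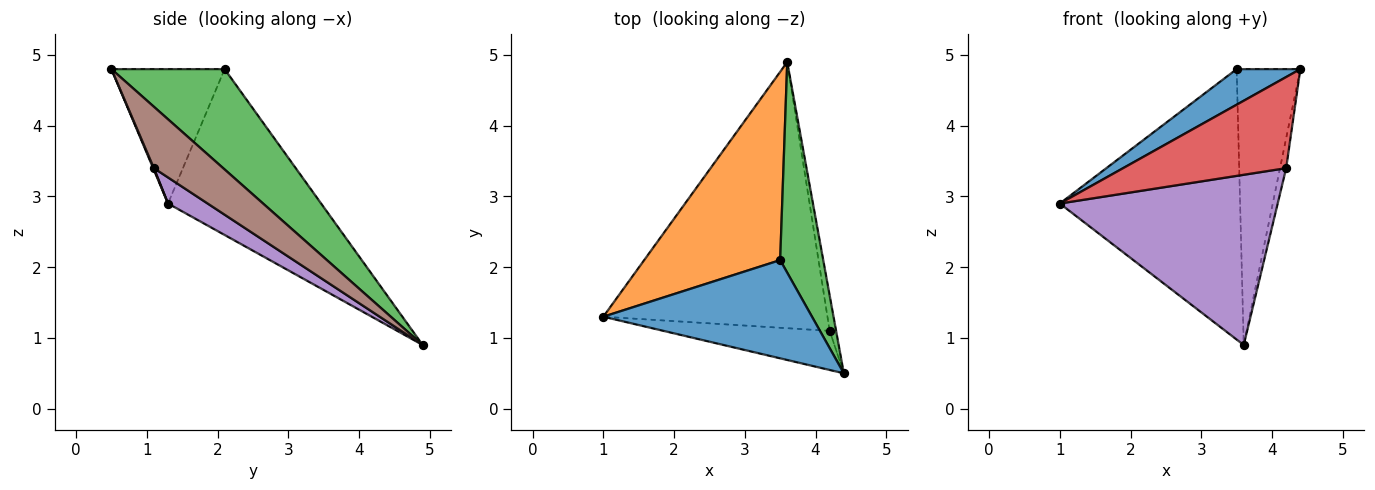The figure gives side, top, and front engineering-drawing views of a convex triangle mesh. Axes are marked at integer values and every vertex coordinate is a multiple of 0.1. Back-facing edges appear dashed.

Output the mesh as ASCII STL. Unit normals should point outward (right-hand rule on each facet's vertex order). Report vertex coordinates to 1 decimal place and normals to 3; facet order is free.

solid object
 facet normal -0.518 -0.291 0.804
  outer loop
   vertex 3.5 2.1 4.8
   vertex 1.0 1.3 2.9
   vertex 4.4 0.5 4.8
  endloop
 endfacet
 facet normal -0.572 0.673 0.469
  outer loop
   vertex 3.5 2.1 4.8
   vertex 3.6 4.9 0.9
   vertex 1.0 1.3 2.9
  endloop
 endfacet
 facet normal 0.816 0.459 0.351
  outer loop
   vertex 3.5 2.1 4.8
   vertex 4.4 0.5 4.8
   vertex 3.6 4.9 0.9
  endloop
 endfacet
 facet normal 0.004 -0.919 -0.394
  outer loop
   vertex 4.2 1.1 3.4
   vertex 4.4 0.5 4.8
   vertex 1.0 1.3 2.9
  endloop
 endfacet
 facet normal 0.097 -0.536 -0.838
  outer loop
   vertex 4.2 1.1 3.4
   vertex 1.0 1.3 2.9
   vertex 3.6 4.9 0.9
  endloop
 endfacet
 facet normal 0.991 0.088 -0.104
  outer loop
   vertex 4.2 1.1 3.4
   vertex 3.6 4.9 0.9
   vertex 4.4 0.5 4.8
  endloop
 endfacet
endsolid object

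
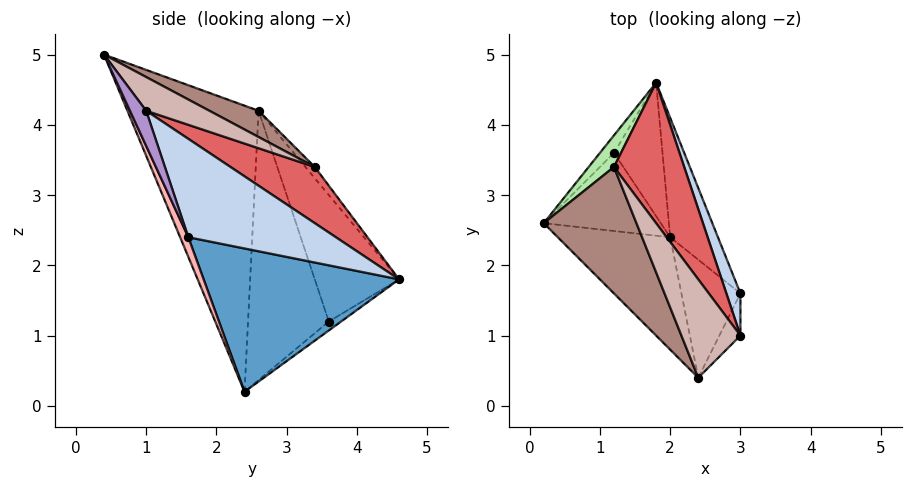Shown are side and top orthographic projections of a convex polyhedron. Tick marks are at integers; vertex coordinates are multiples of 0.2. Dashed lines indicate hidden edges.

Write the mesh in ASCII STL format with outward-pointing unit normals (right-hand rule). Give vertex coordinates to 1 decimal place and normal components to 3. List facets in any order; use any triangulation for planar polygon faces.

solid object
 facet normal 0.905 0.302 -0.302
  outer loop
   vertex 2.0 2.4 0.2
   vertex 1.8 4.6 1.8
   vertex 3.0 1.6 2.4
  endloop
 endfacet
 facet normal 0.911 0.391 0.130
  outer loop
   vertex 3.0 1.0 4.2
   vertex 3.0 1.6 2.4
   vertex 1.8 4.6 1.8
  endloop
 endfacet
 facet normal -0.829 0.552 -0.092
  outer loop
   vertex 1.2 3.6 1.2
   vertex 0.2 2.6 4.2
   vertex 1.8 4.6 1.8
  endloop
 endfacet
 facet normal -0.883 -0.269 -0.384
  outer loop
   vertex 1.2 3.6 1.2
   vertex 2.0 2.4 0.2
   vertex 0.2 2.6 4.2
  endloop
 endfacet
 facet normal -0.148 0.573 -0.806
  outer loop
   vertex 1.2 3.6 1.2
   vertex 1.8 4.6 1.8
   vertex 2.0 2.4 0.2
  endloop
 endfacet
 facet normal -0.234 0.818 0.526
  outer loop
   vertex 1.2 3.4 3.4
   vertex 1.8 4.6 1.8
   vertex 0.2 2.6 4.2
  endloop
 endfacet
 facet normal 0.505 0.589 0.631
  outer loop
   vertex 1.2 3.4 3.4
   vertex 3.0 1.0 4.2
   vertex 1.8 4.6 1.8
  endloop
 endfacet
 facet normal 0.130 -0.911 -0.391
  outer loop
   vertex 2.4 0.4 5.0
   vertex 2.0 2.4 0.2
   vertex 3.0 1.6 2.4
  endloop
 endfacet
 facet normal 0.466 -0.839 -0.280
  outer loop
   vertex 2.4 0.4 5.0
   vertex 3.0 1.6 2.4
   vertex 3.0 1.0 4.2
  endloop
 endfacet
 facet normal -0.638 -0.729 -0.250
  outer loop
   vertex 2.4 0.4 5.0
   vertex 0.2 2.6 4.2
   vertex 2.0 2.4 0.2
  endloop
 endfacet
 facet normal 0.231 0.528 0.817
  outer loop
   vertex 2.4 0.4 5.0
   vertex 1.2 3.4 3.4
   vertex 0.2 2.6 4.2
  endloop
 endfacet
 facet normal 0.414 0.552 0.724
  outer loop
   vertex 2.4 0.4 5.0
   vertex 3.0 1.0 4.2
   vertex 1.2 3.4 3.4
  endloop
 endfacet
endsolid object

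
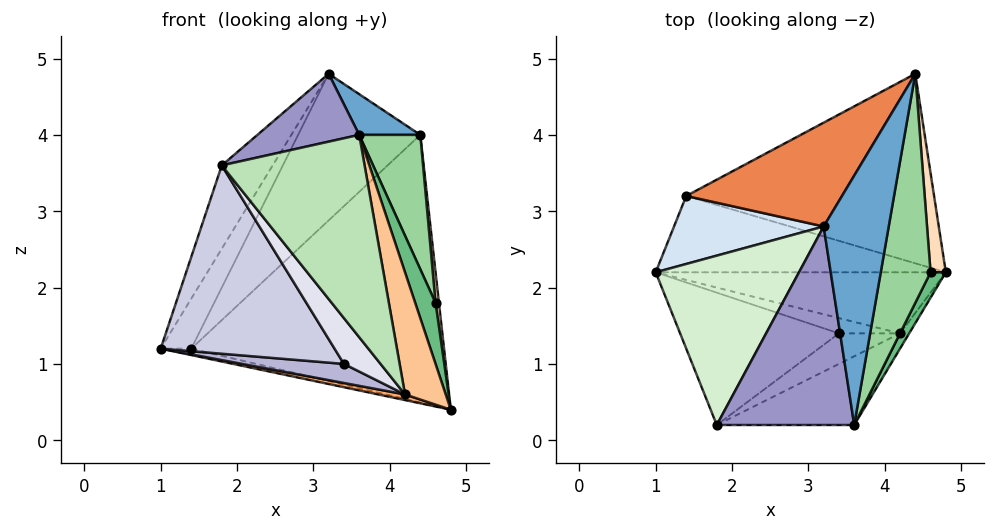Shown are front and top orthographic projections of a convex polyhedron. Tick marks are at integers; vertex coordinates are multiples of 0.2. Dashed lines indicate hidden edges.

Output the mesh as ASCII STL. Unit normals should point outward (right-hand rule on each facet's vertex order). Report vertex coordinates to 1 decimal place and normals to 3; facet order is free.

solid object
 facet normal 0.680 -0.118 0.724
  outer loop
   vertex 3.2 2.8 4.8
   vertex 3.6 0.2 4.0
   vertex 4.4 4.8 4.0
  endloop
 endfacet
 facet normal -0.205 0.082 -0.975
  outer loop
   vertex 1.4 3.2 1.2
   vertex 4.8 2.2 0.4
   vertex 1.0 2.2 1.2
  endloop
 endfacet
 facet normal 0.104 0.812 -0.575
  outer loop
   vertex 1.4 3.2 1.2
   vertex 4.4 4.8 4.0
   vertex 4.8 2.2 0.4
  endloop
 endfacet
 facet normal -0.829 0.331 0.451
  outer loop
   vertex 1.4 3.2 1.2
   vertex 1.0 2.2 1.2
   vertex 3.2 2.8 4.8
  endloop
 endfacet
 facet normal -0.698 0.584 0.414
  outer loop
   vertex 1.4 3.2 1.2
   vertex 3.2 2.8 4.8
   vertex 4.4 4.8 4.0
  endloop
 endfacet
 facet normal -0.205 -0.090 -0.975
  outer loop
   vertex 4.2 1.4 0.6
   vertex 1.0 2.2 1.2
   vertex 4.8 2.2 0.4
  endloop
 endfacet
 facet normal 0.788 -0.610 -0.076
  outer loop
   vertex 4.2 1.4 0.6
   vertex 4.8 2.2 0.4
   vertex 3.6 0.2 4.0
  endloop
 endfacet
 facet normal 0.989 -0.043 0.141
  outer loop
   vertex 4.6 2.2 1.8
   vertex 4.8 2.2 0.4
   vertex 4.4 4.8 4.0
  endloop
 endfacet
 facet normal 0.937 -0.321 0.134
  outer loop
   vertex 4.6 2.2 1.8
   vertex 3.6 0.2 4.0
   vertex 4.8 2.2 0.4
  endloop
 endfacet
 facet normal 0.946 -0.164 0.280
  outer loop
   vertex 4.6 2.2 1.8
   vertex 4.4 4.8 4.0
   vertex 3.6 0.2 4.0
  endloop
 endfacet
 facet normal 0.071 -0.944 -0.321
  outer loop
   vertex 1.8 0.2 3.6
   vertex 4.2 1.4 0.6
   vertex 3.6 0.2 4.0
  endloop
 endfacet
 facet normal -0.846 0.235 0.478
  outer loop
   vertex 1.8 0.2 3.6
   vertex 3.2 2.8 4.8
   vertex 1.0 2.2 1.2
  endloop
 endfacet
 facet normal -0.206 -0.317 0.926
  outer loop
   vertex 1.8 0.2 3.6
   vertex 3.6 0.2 4.0
   vertex 3.2 2.8 4.8
  endloop
 endfacet
 facet normal -0.298 -0.745 -0.596
  outer loop
   vertex 3.4 1.4 1.0
   vertex 1.0 2.2 1.2
   vertex 4.2 1.4 0.6
  endloop
 endfacet
 facet normal -0.305 -0.779 -0.547
  outer loop
   vertex 3.4 1.4 1.0
   vertex 1.8 0.2 3.6
   vertex 1.0 2.2 1.2
  endloop
 endfacet
 facet normal -0.267 -0.802 -0.535
  outer loop
   vertex 3.4 1.4 1.0
   vertex 4.2 1.4 0.6
   vertex 1.8 0.2 3.6
  endloop
 endfacet
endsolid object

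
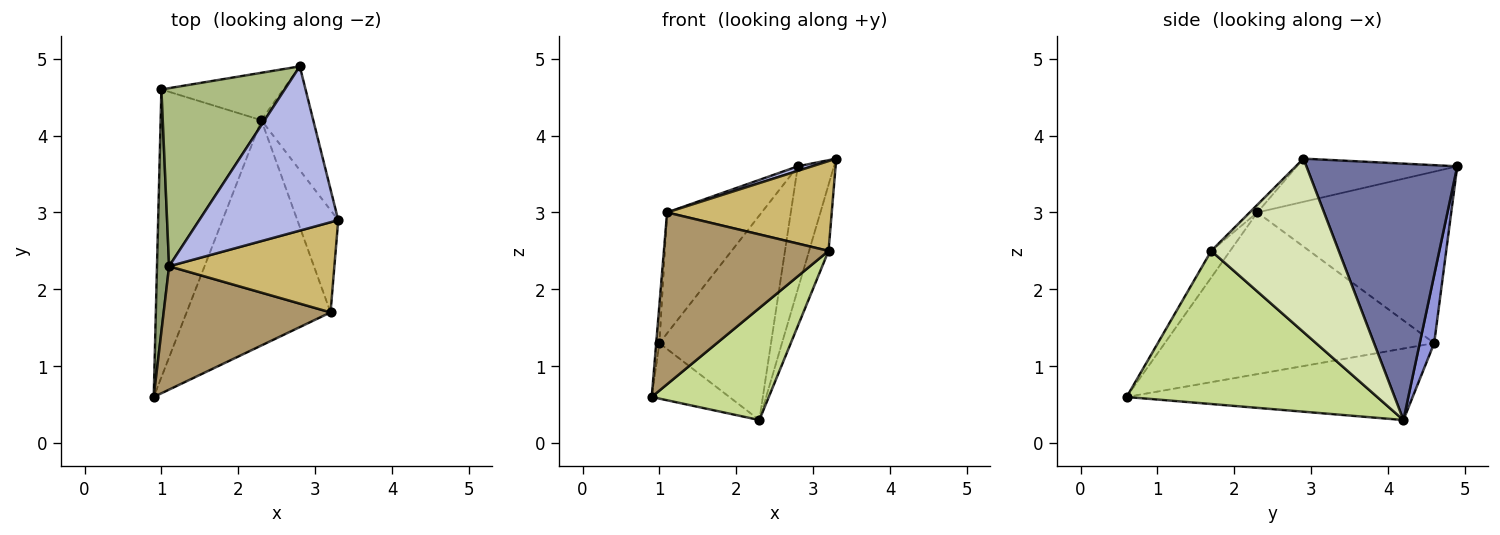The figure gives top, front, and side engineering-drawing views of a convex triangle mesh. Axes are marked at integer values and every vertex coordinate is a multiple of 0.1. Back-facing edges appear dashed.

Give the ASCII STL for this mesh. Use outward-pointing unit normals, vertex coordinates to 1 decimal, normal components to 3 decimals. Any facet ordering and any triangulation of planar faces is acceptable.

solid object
 facet normal 0.954 0.229 -0.193
  outer loop
   vertex 2.3 4.2 0.3
   vertex 2.8 4.9 3.6
   vertex 3.3 2.9 3.7
  endloop
 endfacet
 facet normal -0.572 0.155 -0.806
  outer loop
   vertex 1.0 4.6 1.3
   vertex 2.3 4.2 0.3
   vertex 0.9 0.6 0.6
  endloop
 endfacet
 facet normal 0.125 0.967 -0.224
  outer loop
   vertex 1.0 4.6 1.3
   vertex 2.8 4.9 3.6
   vertex 2.3 4.2 0.3
  endloop
 endfacet
 facet normal -0.297 -0.026 0.955
  outer loop
   vertex 1.1 2.3 3.0
   vertex 3.3 2.9 3.7
   vertex 2.8 4.9 3.6
  endloop
 endfacet
 facet normal -0.997 0.012 0.075
  outer loop
   vertex 1.1 2.3 3.0
   vertex 1.0 4.6 1.3
   vertex 0.9 0.6 0.6
  endloop
 endfacet
 facet normal -0.755 0.368 0.543
  outer loop
   vertex 1.1 2.3 3.0
   vertex 2.8 4.9 3.6
   vertex 1.0 4.6 1.3
  endloop
 endfacet
 facet normal 0.690 -0.322 -0.648
  outer loop
   vertex 3.2 1.7 2.5
   vertex 0.9 0.6 0.6
   vertex 2.3 4.2 0.3
  endloop
 endfacet
 facet normal 0.963 0.147 -0.227
  outer loop
   vertex 3.2 1.7 2.5
   vertex 2.3 4.2 0.3
   vertex 3.3 2.9 3.7
  endloop
 endfacet
 facet normal -0.093 -0.809 0.581
  outer loop
   vertex 3.2 1.7 2.5
   vertex 1.1 2.3 3.0
   vertex 0.9 0.6 0.6
  endloop
 endfacet
 facet normal -0.033 -0.705 0.708
  outer loop
   vertex 3.2 1.7 2.5
   vertex 3.3 2.9 3.7
   vertex 1.1 2.3 3.0
  endloop
 endfacet
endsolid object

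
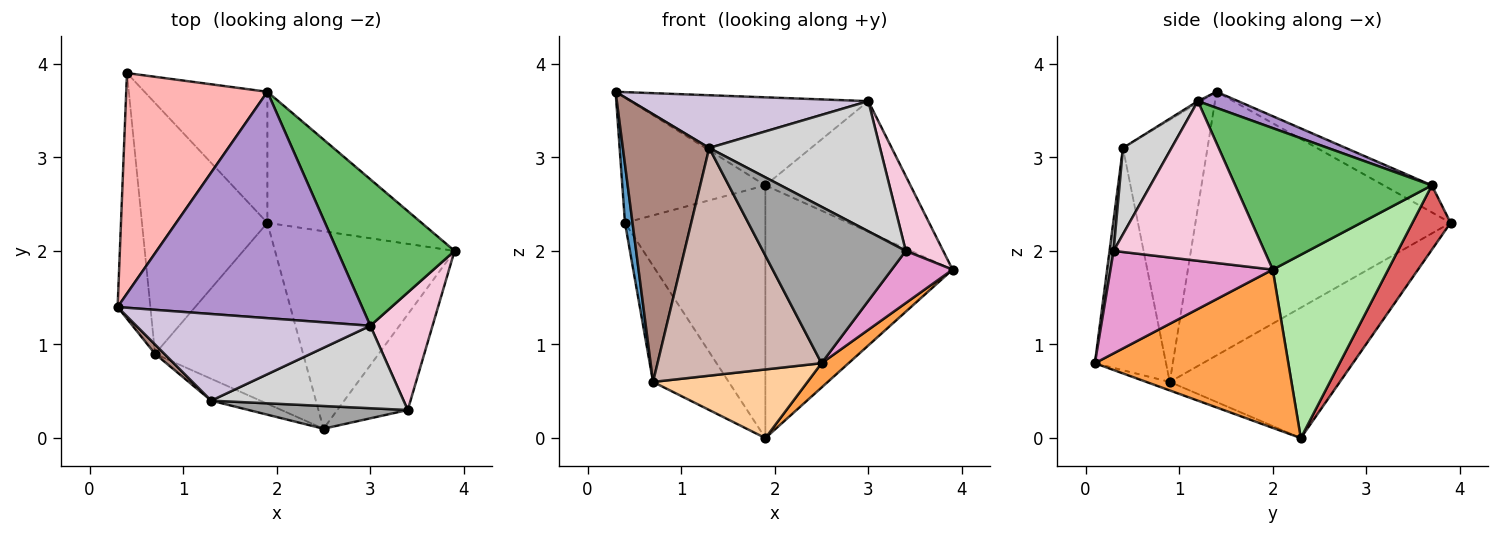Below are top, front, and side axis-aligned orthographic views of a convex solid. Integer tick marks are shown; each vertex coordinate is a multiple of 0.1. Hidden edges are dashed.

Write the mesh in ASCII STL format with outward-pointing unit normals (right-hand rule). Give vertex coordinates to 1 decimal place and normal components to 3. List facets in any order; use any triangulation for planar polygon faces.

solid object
 facet normal -0.992 -0.029 -0.123
  outer loop
   vertex 0.7 0.9 0.6
   vertex 0.3 1.4 3.7
   vertex 0.4 3.9 2.3
  endloop
 endfacet
 facet normal -0.686 0.305 -0.660
  outer loop
   vertex 1.9 2.3 0.0
   vertex 0.7 0.9 0.6
   vertex 0.4 3.9 2.3
  endloop
 endfacet
 facet normal 0.658 -0.092 -0.747
  outer loop
   vertex 1.9 2.3 0.0
   vertex 3.9 2.0 1.8
   vertex 2.5 0.1 0.8
  endloop
 endfacet
 facet normal -0.054 -0.354 -0.934
  outer loop
   vertex 1.9 2.3 0.0
   vertex 2.5 0.1 0.8
   vertex 0.7 0.9 0.6
  endloop
 endfacet
 facet normal 0.670 0.494 0.554
  outer loop
   vertex 1.9 3.7 2.7
   vertex 3.0 1.2 3.6
   vertex 3.9 2.0 1.8
  endloop
 endfacet
 facet normal 0.480 0.779 -0.404
  outer loop
   vertex 1.9 3.7 2.7
   vertex 3.9 2.0 1.8
   vertex 1.9 2.3 0.0
  endloop
 endfacet
 facet normal 0.234 0.863 -0.447
  outer loop
   vertex 1.9 3.7 2.7
   vertex 1.9 2.3 0.0
   vertex 0.4 3.9 2.3
  endloop
 endfacet
 facet normal -0.164 0.487 0.858
  outer loop
   vertex 1.9 3.7 2.7
   vertex 0.4 3.9 2.3
   vertex 0.3 1.4 3.7
  endloop
 endfacet
 facet normal 0.061 0.362 0.930
  outer loop
   vertex 1.9 3.7 2.7
   vertex 0.3 1.4 3.7
   vertex 3.0 1.2 3.6
  endloop
 endfacet
 facet normal -0.007 -0.520 0.854
  outer loop
   vertex 1.3 0.4 3.1
   vertex 3.0 1.2 3.6
   vertex 0.3 1.4 3.7
  endloop
 endfacet
 facet normal -0.699 -0.714 0.025
  outer loop
   vertex 1.3 0.4 3.1
   vertex 0.3 1.4 3.7
   vertex 0.7 0.9 0.6
  endloop
 endfacet
 facet normal -0.396 -0.914 -0.088
  outer loop
   vertex 1.3 0.4 3.1
   vertex 0.7 0.9 0.6
   vertex 2.5 0.1 0.8
  endloop
 endfacet
 facet normal 0.787 -0.295 -0.541
  outer loop
   vertex 3.4 0.3 2.0
   vertex 2.5 0.1 0.8
   vertex 3.9 2.0 1.8
  endloop
 endfacet
 facet normal 0.908 -0.225 0.354
  outer loop
   vertex 3.4 0.3 2.0
   vertex 3.9 2.0 1.8
   vertex 3.0 1.2 3.6
  endloop
 endfacet
 facet normal 0.028 -0.989 0.144
  outer loop
   vertex 3.4 0.3 2.0
   vertex 1.3 0.4 3.1
   vertex 2.5 0.1 0.8
  endloop
 endfacet
 facet normal 0.233 -0.821 0.520
  outer loop
   vertex 3.4 0.3 2.0
   vertex 3.0 1.2 3.6
   vertex 1.3 0.4 3.1
  endloop
 endfacet
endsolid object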